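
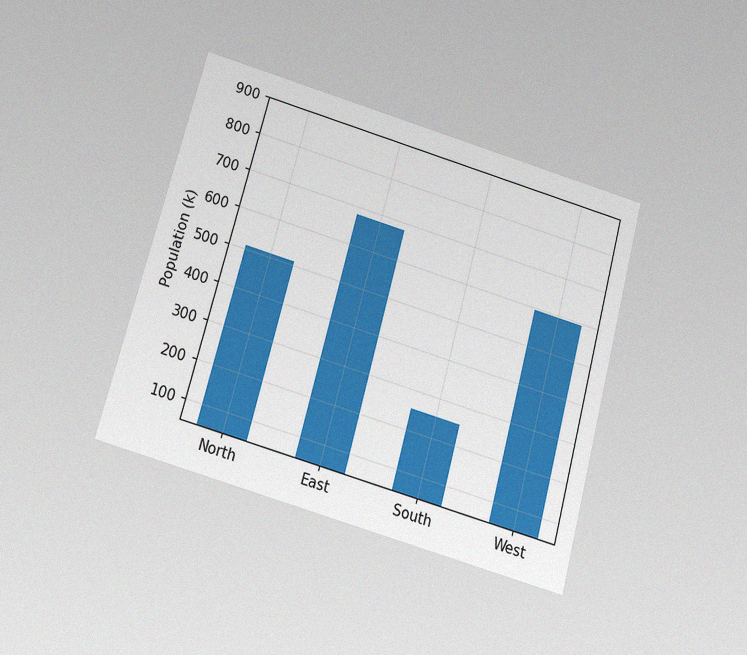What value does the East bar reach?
The chart is tilted about 15° clockwise and viewed slightly from below, with some photo noise. Reading along the chart's y-axis, the East bar reaches 680k.

680k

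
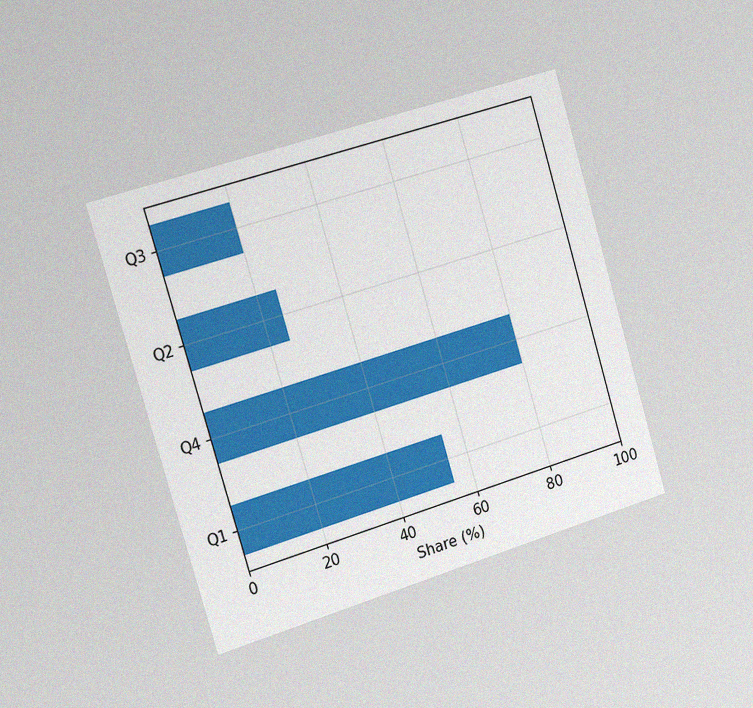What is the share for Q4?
The chart is tilted about 17° counter-clockwise and viewed slightly from the left, with some photo noise. Reading along the chart's x-axis, the Q4 bar reaches 80%.

80%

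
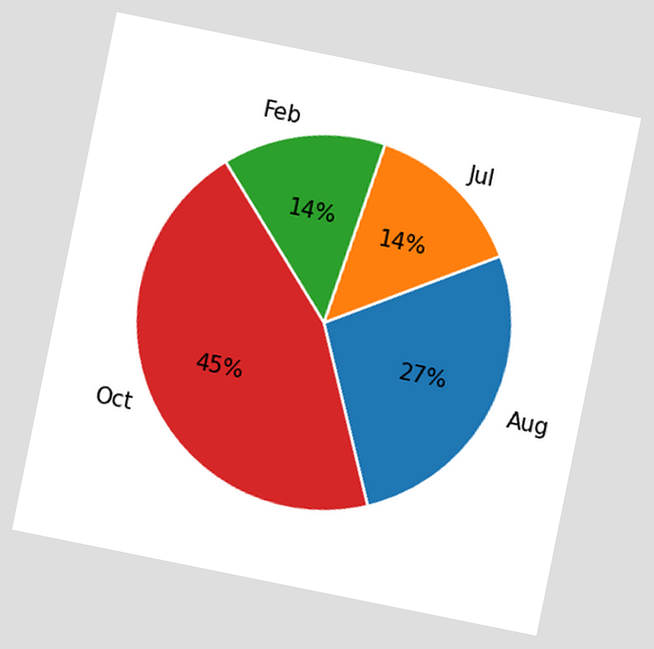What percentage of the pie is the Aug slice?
27%

The chart is tilted about 11° clockwise. The Aug slice takes up 27% of the pie.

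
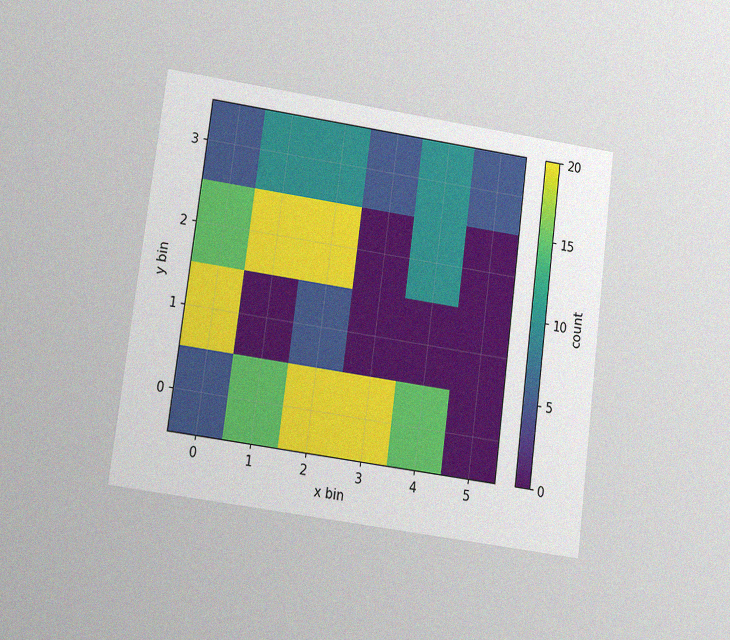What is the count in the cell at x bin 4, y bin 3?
10

The chart is tilted about 7° clockwise and viewed slightly from below, with some photo noise. Matching the cell (4, 3) against the colorbar gives 10.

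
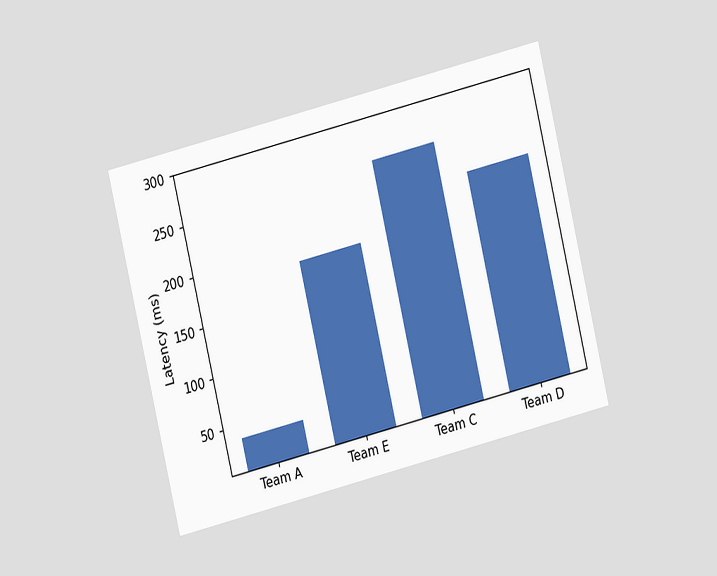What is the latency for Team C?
The chart is tilted about 14° counter-clockwise and viewed at a slight angle. Reading along the chart's y-axis, the Team C bar reaches 259ms.

259ms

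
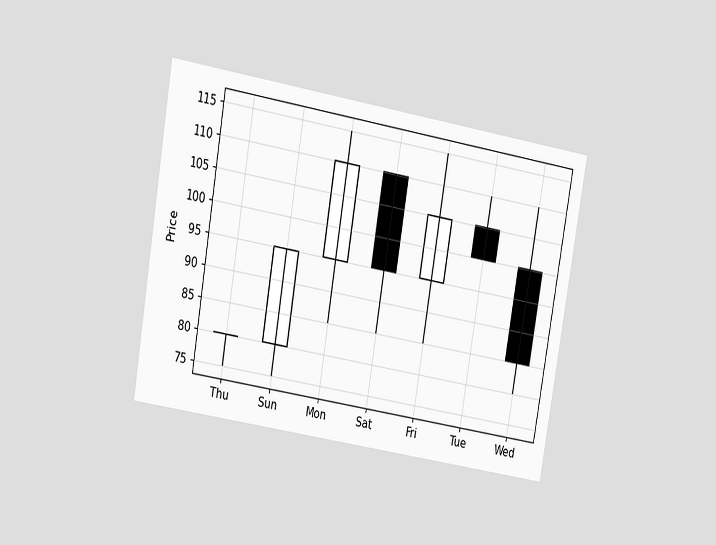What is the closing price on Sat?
The chart is tilted about 10° clockwise and viewed at a slight angle. The Sat candle closes at 95.

95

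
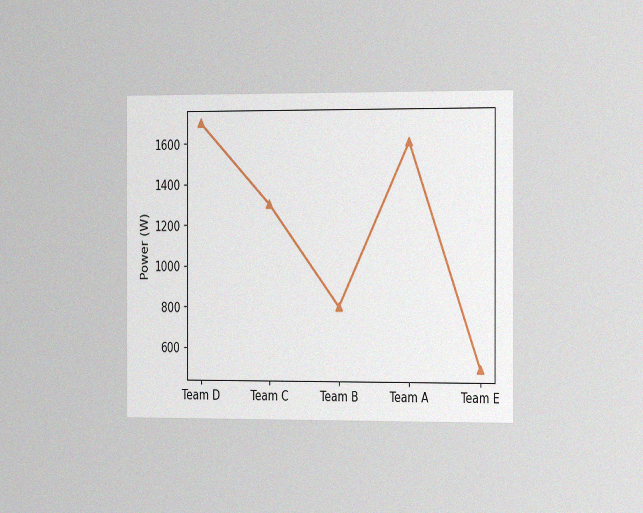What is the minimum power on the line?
500W

The chart is viewed slightly from the right, with some photo noise. The lowest point is at Team E, and reading across to the y-axis gives 500W.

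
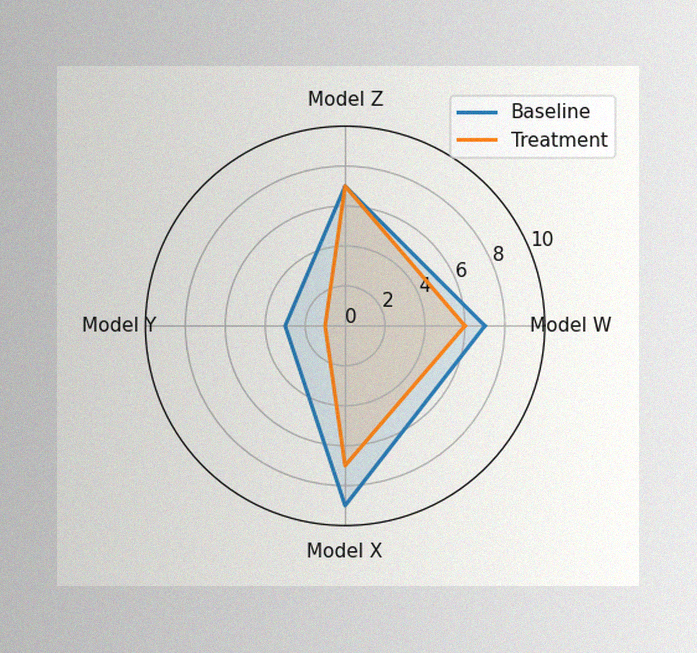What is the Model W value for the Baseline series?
7

The image has some photo noise and uneven lighting. On the Model W axis, Baseline reaches 7.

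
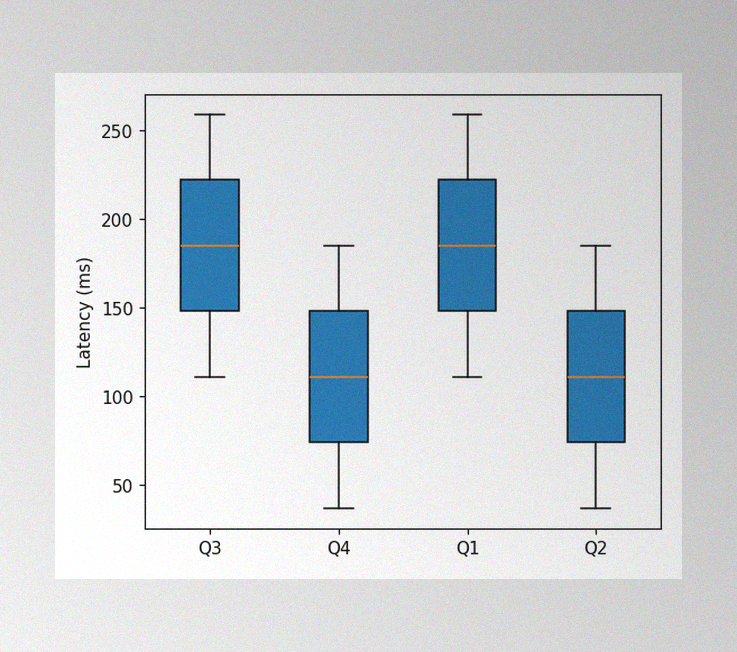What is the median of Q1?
The image has some photo noise and uneven lighting. The median line in the Q1 box sits at 185ms.

185ms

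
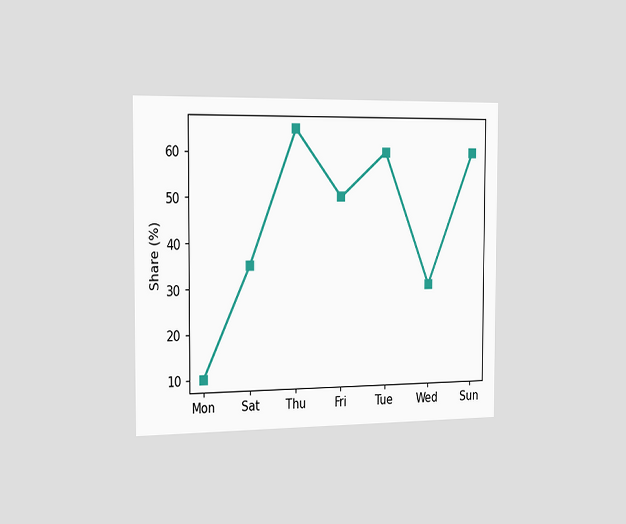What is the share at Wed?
30%

The chart is viewed slightly from the left. At Wed, the line is at 30%.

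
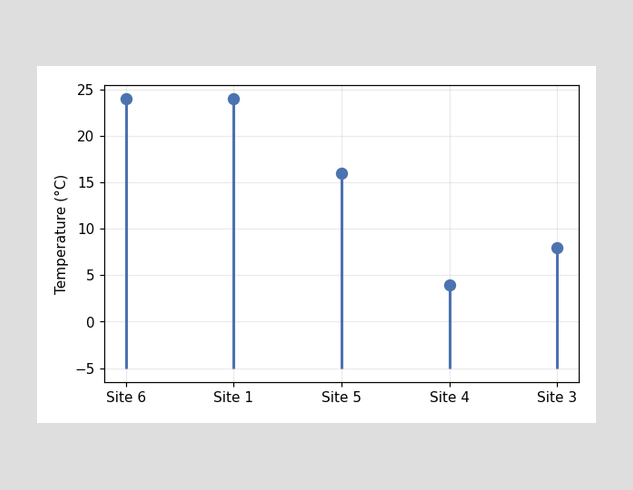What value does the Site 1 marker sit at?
24°C

The Site 1 marker sits at 24°C.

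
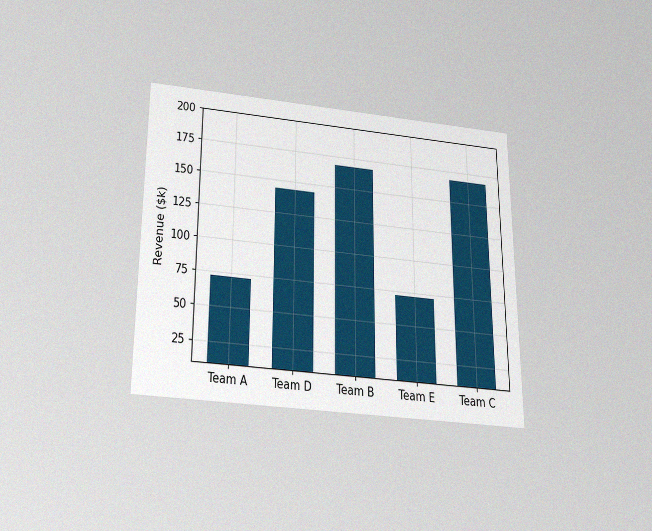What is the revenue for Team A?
$72k

The chart is viewed slightly from below, with some photo noise. Reading along the chart's y-axis, the Team A bar reaches $72k.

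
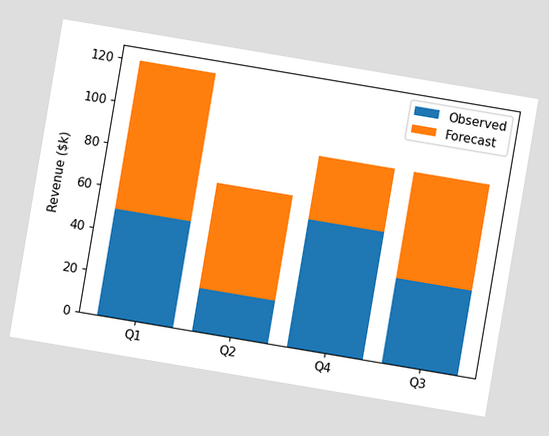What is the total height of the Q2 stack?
$70k

The chart is tilted about 10° clockwise. The Q2 stack's top reaches $70k on the y-axis.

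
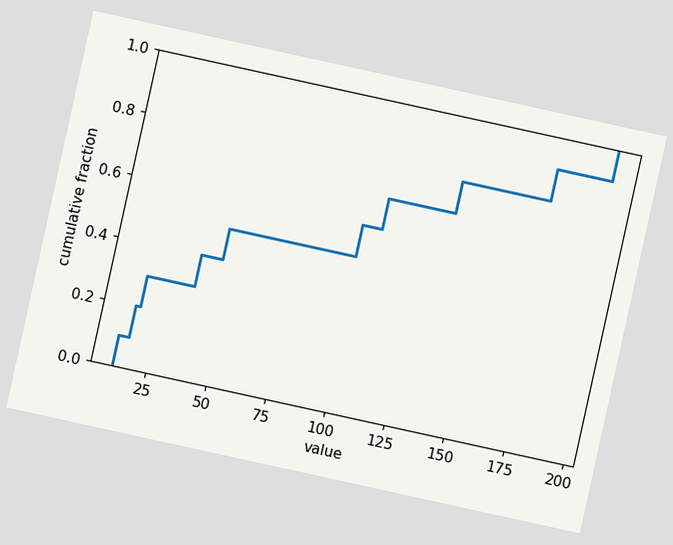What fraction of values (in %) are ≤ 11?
10%

The chart is tilted about 12° clockwise. At x=11 the ECDF step is at 10%.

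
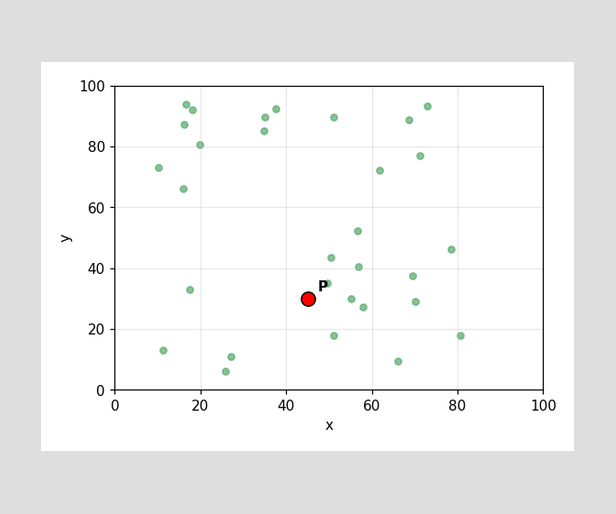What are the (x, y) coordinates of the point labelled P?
Following the gridlines from P to each axis, P sits at (45, 30).

(45, 30)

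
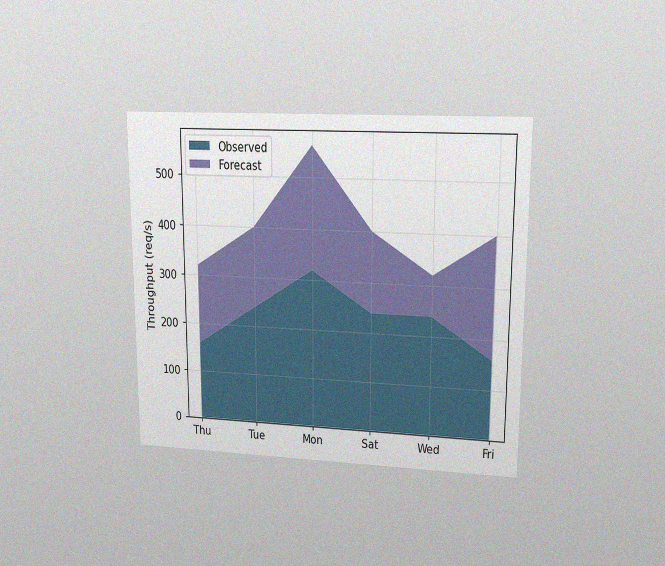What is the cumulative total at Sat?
The chart is viewed at a slight angle, with some photo noise. The stacked total at Sat reaches 400req/s.

400req/s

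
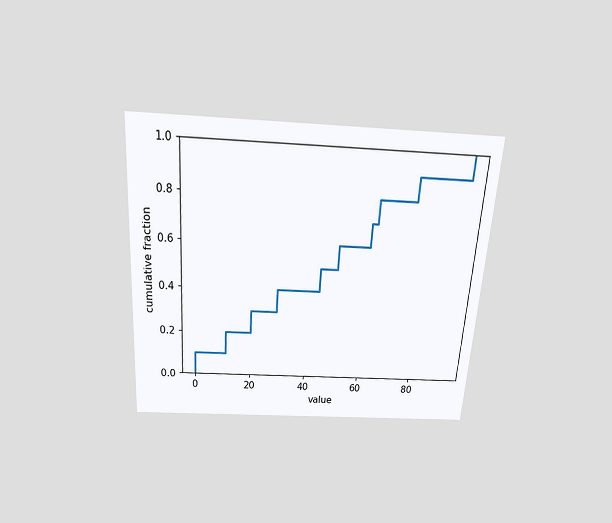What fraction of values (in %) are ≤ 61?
70%

The chart is tilted about 4° clockwise and viewed slightly from above. At x=61 the ECDF step is at 70%.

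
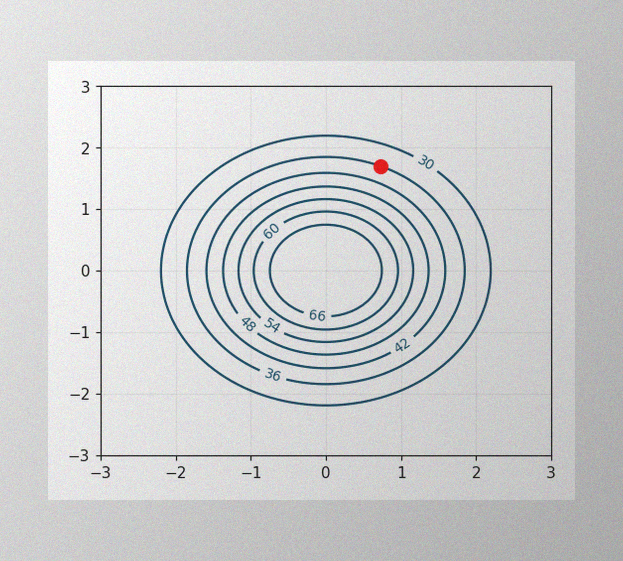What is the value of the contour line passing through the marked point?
36

The image has some photo noise and uneven lighting. The marked point sits on the contour labelled 36.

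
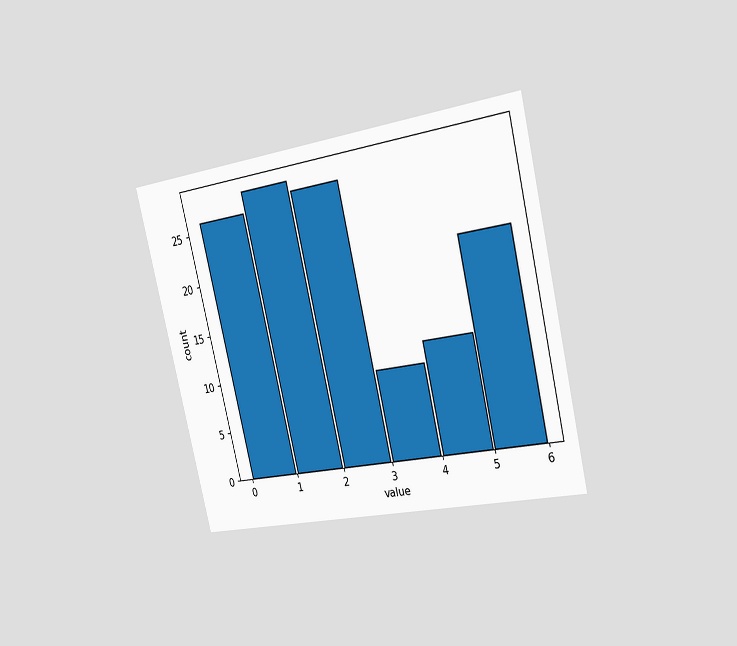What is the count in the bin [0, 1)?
26

The chart is tilted about 13° counter-clockwise and viewed slightly from the right. The [0, 1) bin has height 26.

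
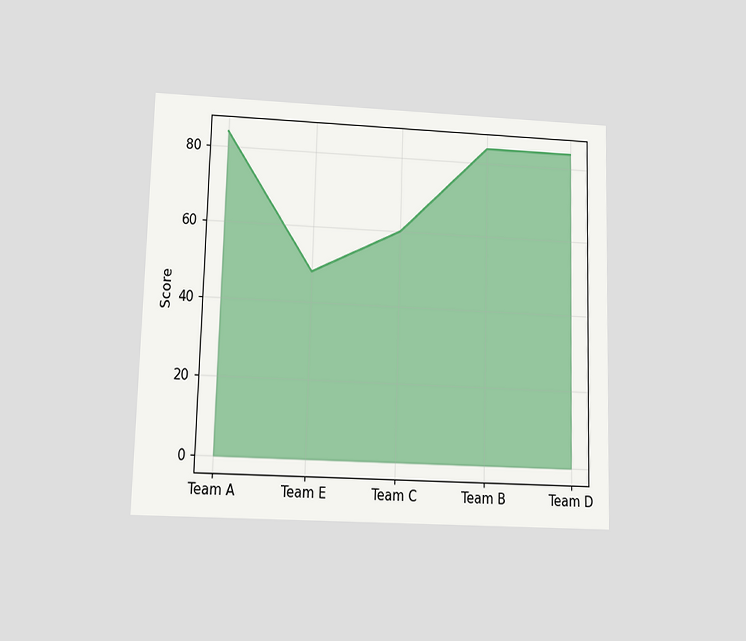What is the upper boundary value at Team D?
84

The chart is viewed at a slight angle. At Team D the upper boundary is at 84.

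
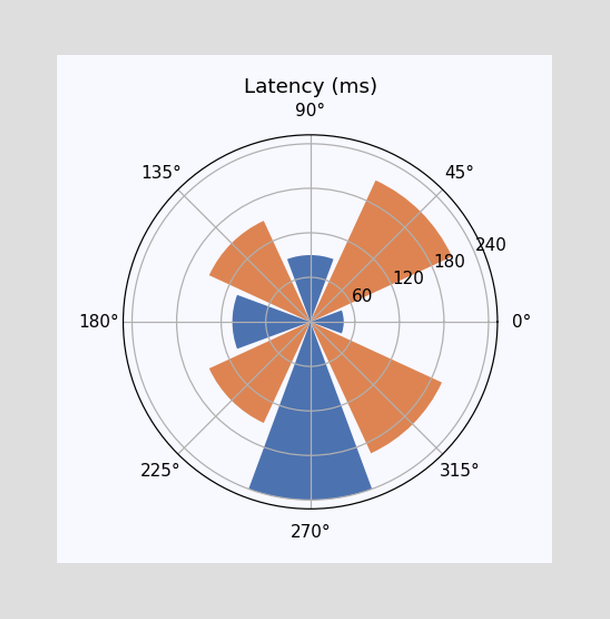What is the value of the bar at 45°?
210ms

The bar at 45° reaches 210ms on the radial axis.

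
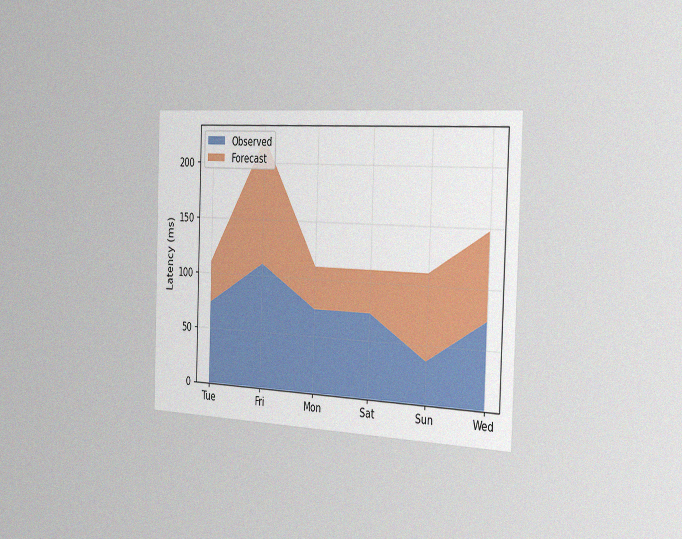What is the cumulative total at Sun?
111ms

The chart is viewed slightly from the right, with some photo noise. The stacked total at Sun reaches 111ms.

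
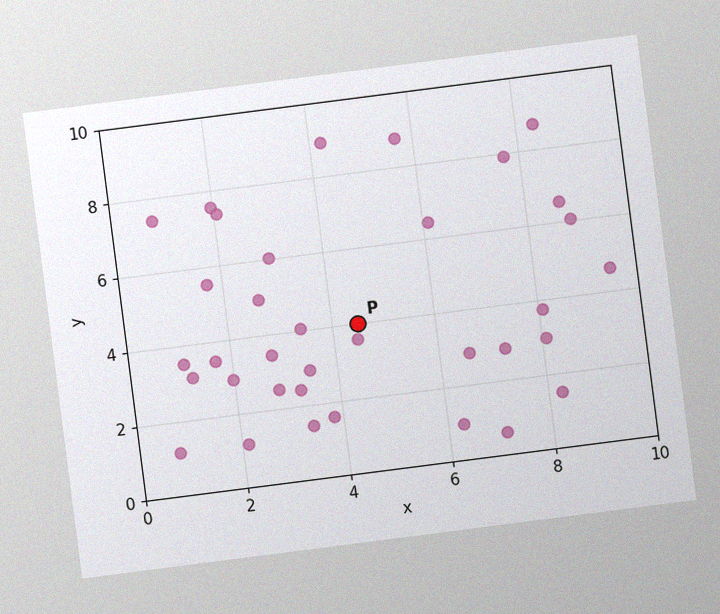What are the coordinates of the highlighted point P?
(4.5, 4)

The chart is tilted about 7° counter-clockwise, with some photo noise. Following the gridlines from P to each axis, P sits at (4.5, 4).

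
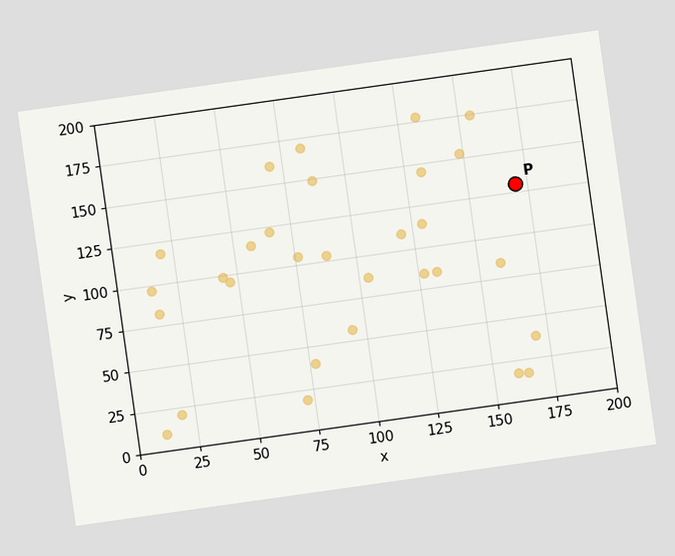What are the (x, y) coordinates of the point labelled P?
The chart is tilted about 8° counter-clockwise. Following the gridlines from P to each axis, P sits at (170, 130).

(170, 130)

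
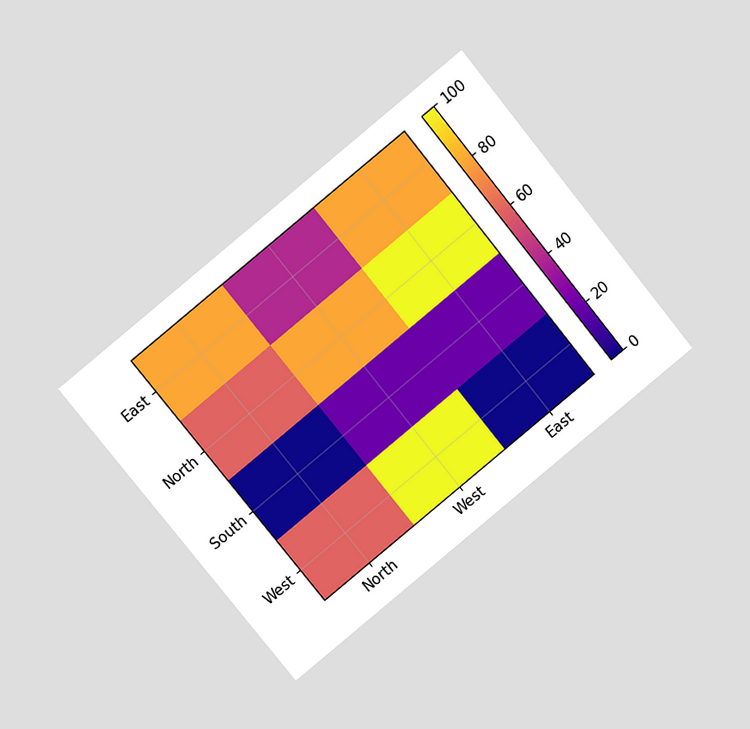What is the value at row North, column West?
The chart is tilted about 39° counter-clockwise and viewed at a slight angle. Matching cell (North, West) against the colorbar gives 80.

80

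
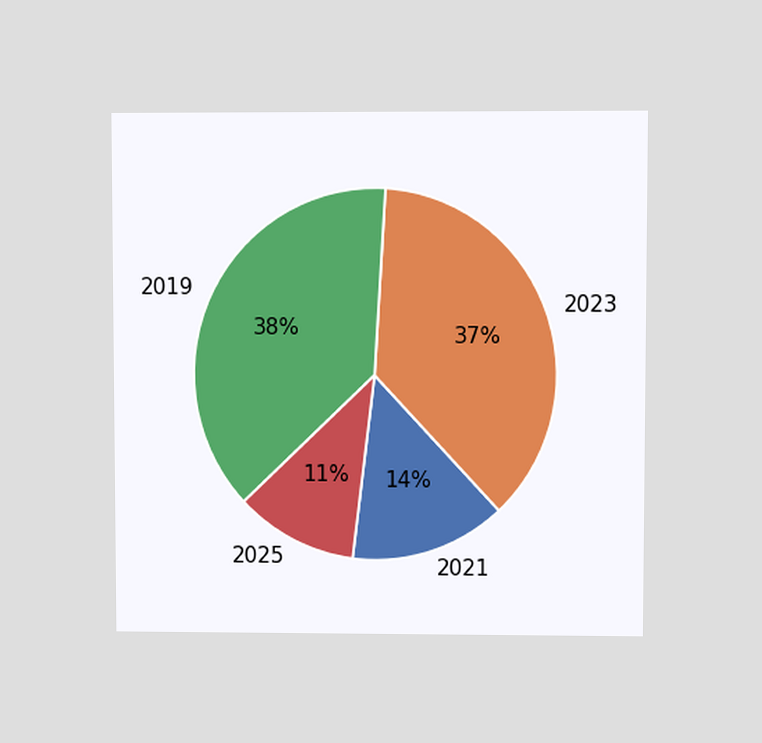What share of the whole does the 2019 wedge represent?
The chart is viewed at a slight angle. The 2019 slice takes up 38% of the pie.

38%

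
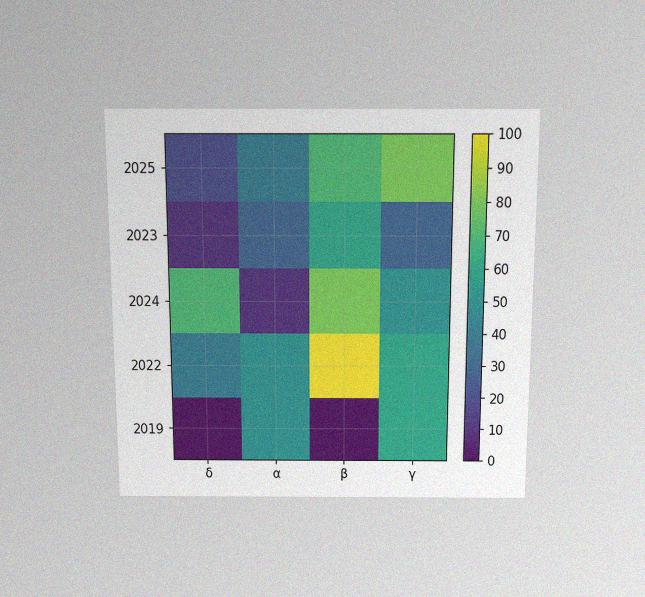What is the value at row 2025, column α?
40

The chart is viewed slightly from above, with some photo noise. Matching cell (2025, α) against the colorbar gives 40.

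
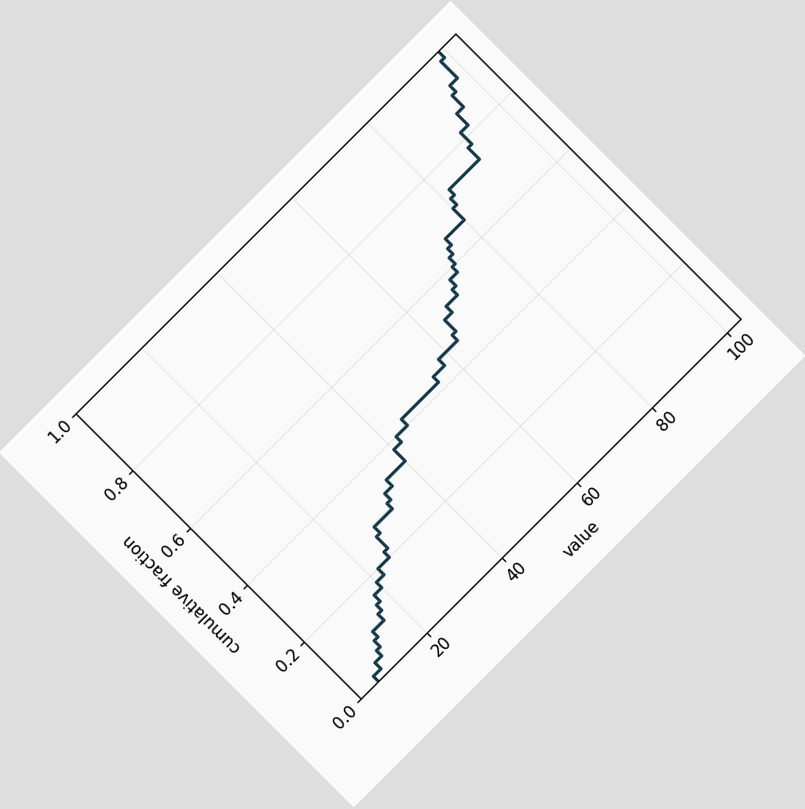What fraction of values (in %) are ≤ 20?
18%

The chart is tilted about 45° counter-clockwise. At x=20 the ECDF step is at 18%.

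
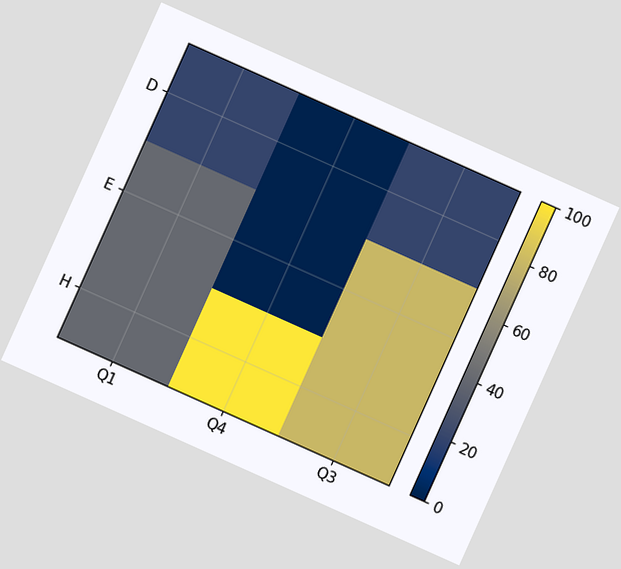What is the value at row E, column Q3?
The chart is tilted about 24° clockwise. Matching cell (E, Q3) against the colorbar gives 80.

80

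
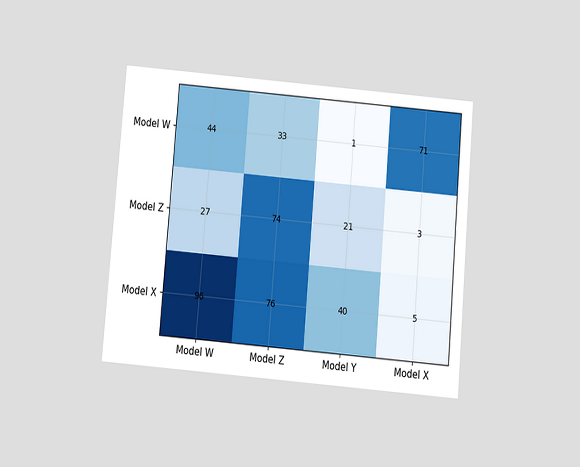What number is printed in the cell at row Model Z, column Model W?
27

The chart is tilted about 5° clockwise and viewed slightly from below. The (Model Z, Model W) cell reads 27.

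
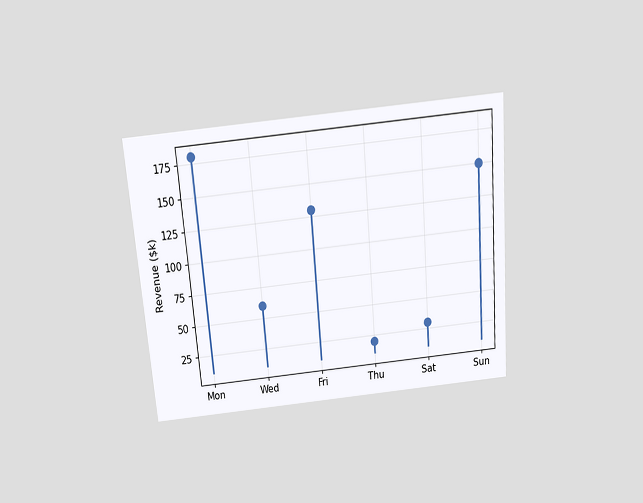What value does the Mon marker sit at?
$180k

The chart is tilted about 5° counter-clockwise and viewed slightly from above. The Mon marker sits at $180k.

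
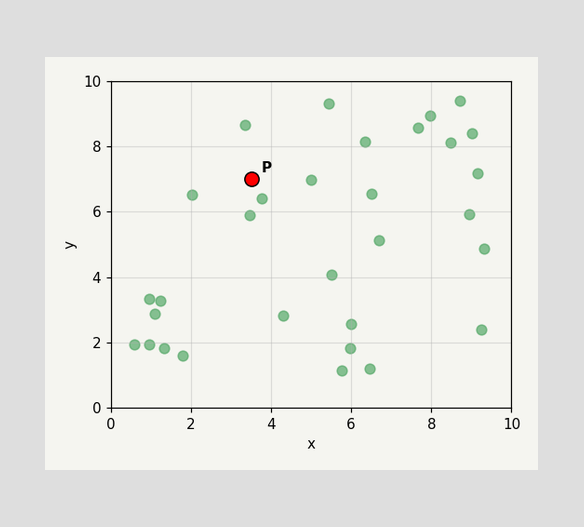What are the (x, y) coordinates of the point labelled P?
Following the gridlines from P to each axis, P sits at (3.5, 7).

(3.5, 7)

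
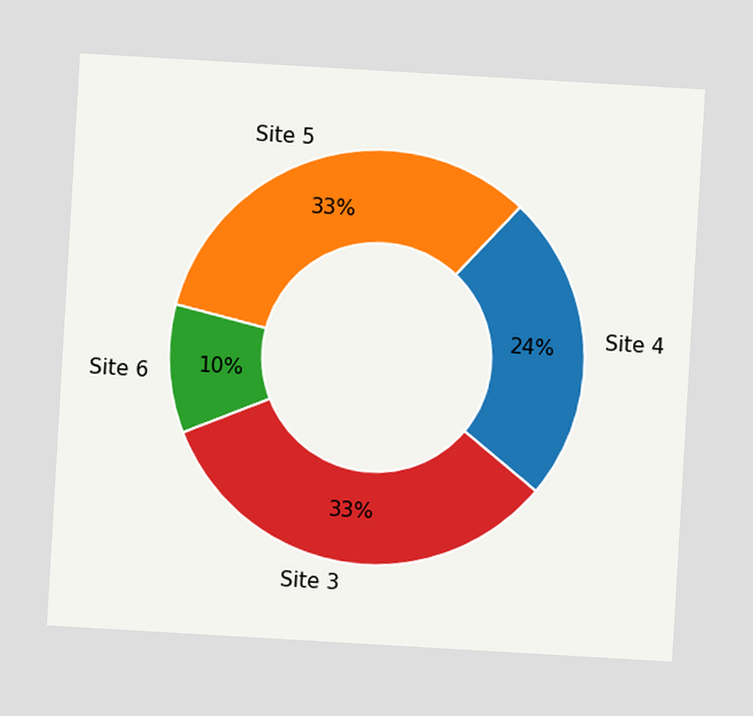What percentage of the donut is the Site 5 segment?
33%

The chart is tilted about 3° clockwise. The Site 5 segment takes up 33% of the ring.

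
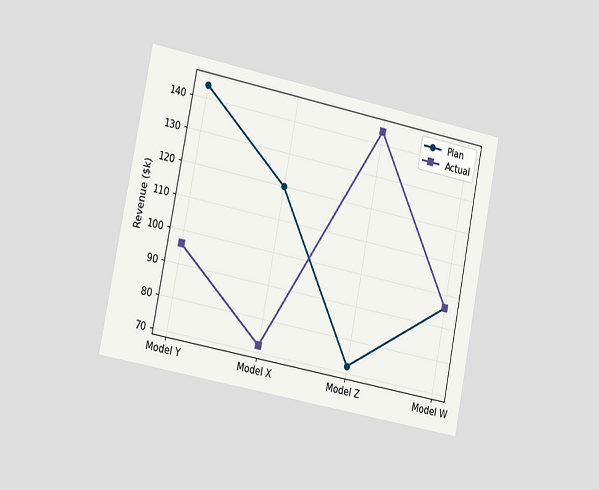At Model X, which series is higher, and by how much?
The chart is tilted about 11° clockwise and viewed slightly from the left. At Model X, Plan sits above the other line by $48k.

Plan, by $48k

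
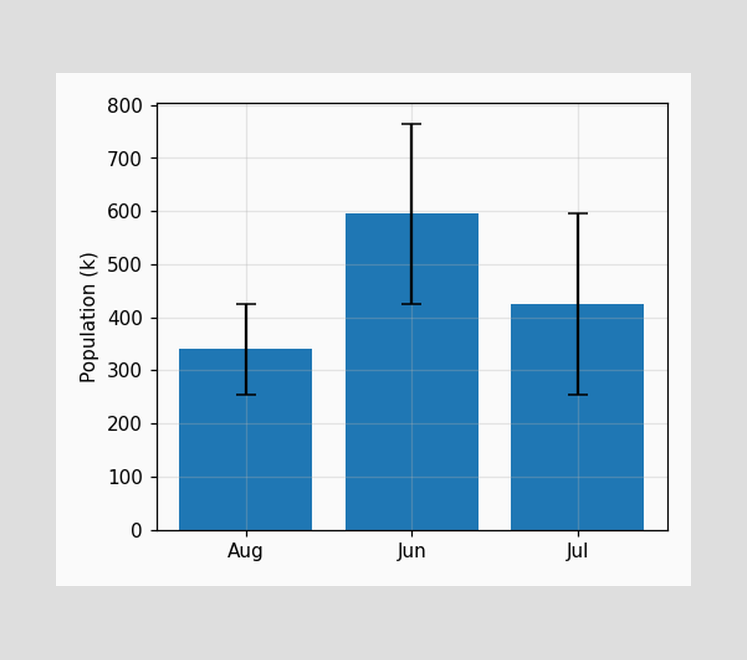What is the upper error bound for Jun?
765k

The Jun bar's upper whisker reaches 765k.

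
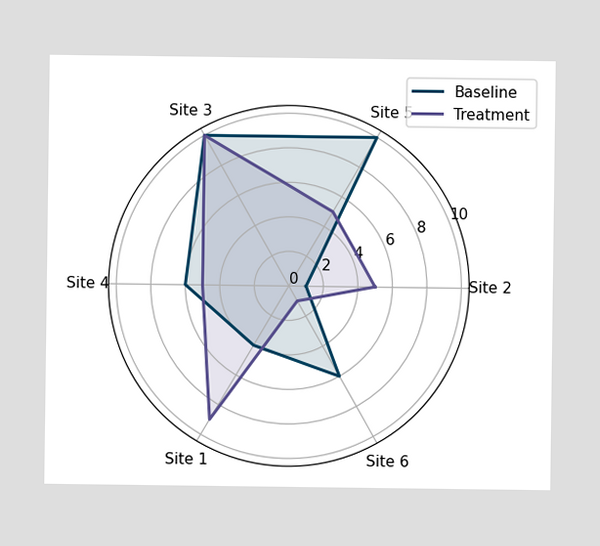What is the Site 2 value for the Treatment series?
5

On the Site 2 axis, Treatment reaches 5.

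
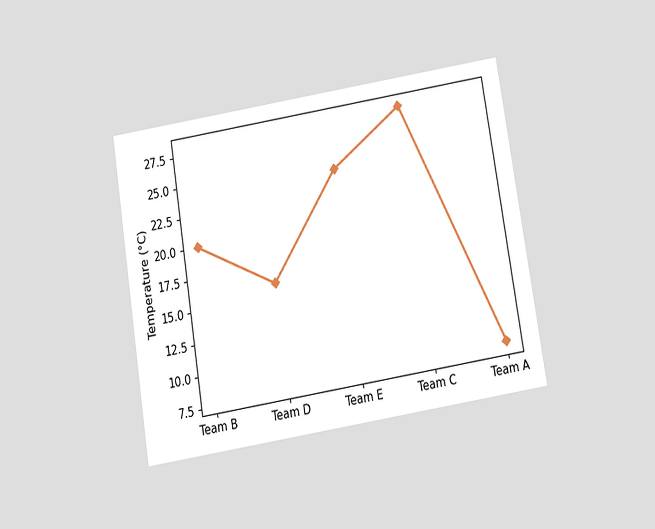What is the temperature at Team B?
20°C

The chart is tilted about 9° counter-clockwise and viewed slightly from below. At Team B, the line is at 20°C.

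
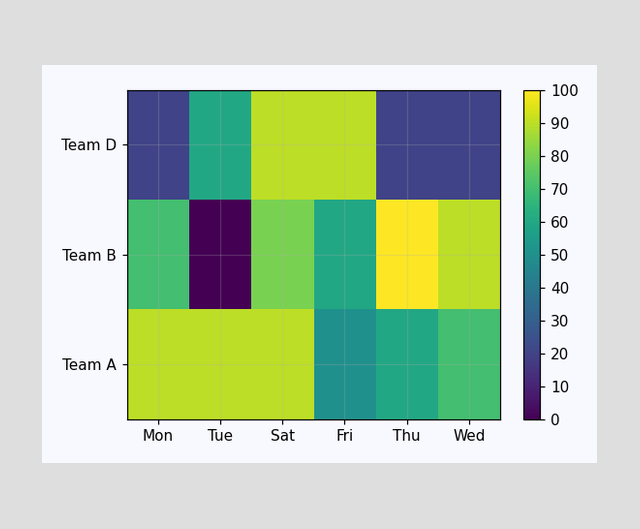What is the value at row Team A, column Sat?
90

Matching cell (Team A, Sat) against the colorbar gives 90.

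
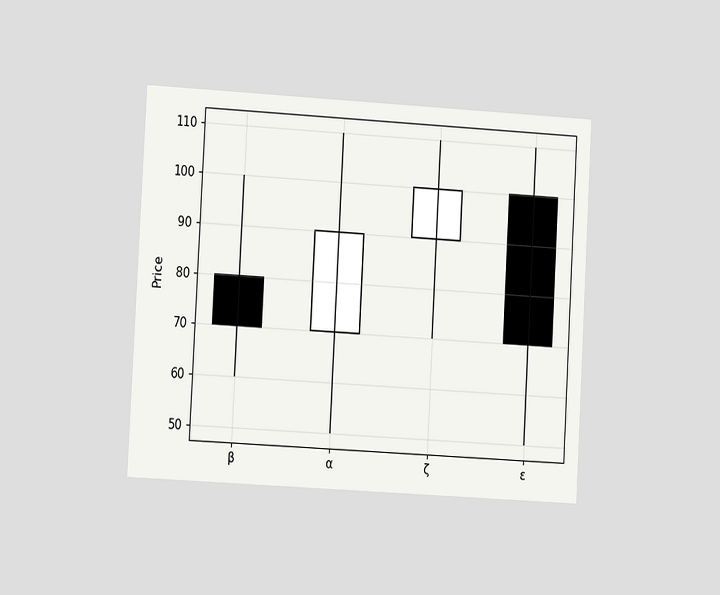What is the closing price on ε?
The chart is tilted about 3° clockwise and viewed at a slight angle. The ε candle closes at 70.

70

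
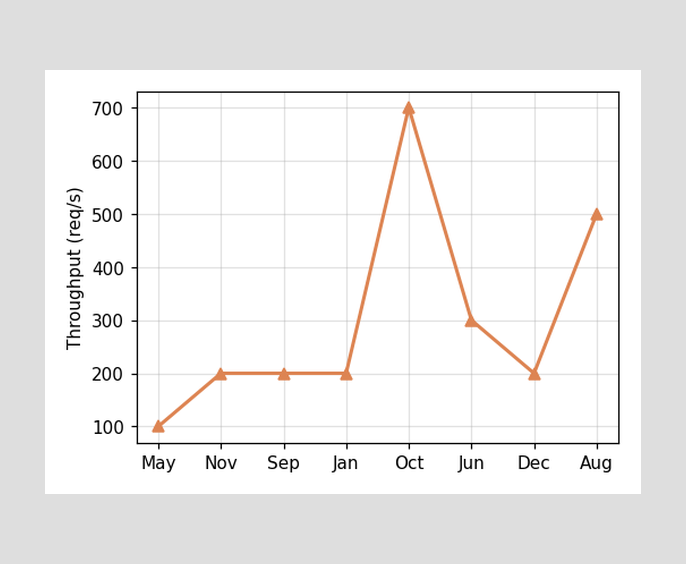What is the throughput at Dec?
At Dec, the line is at 200req/s.

200req/s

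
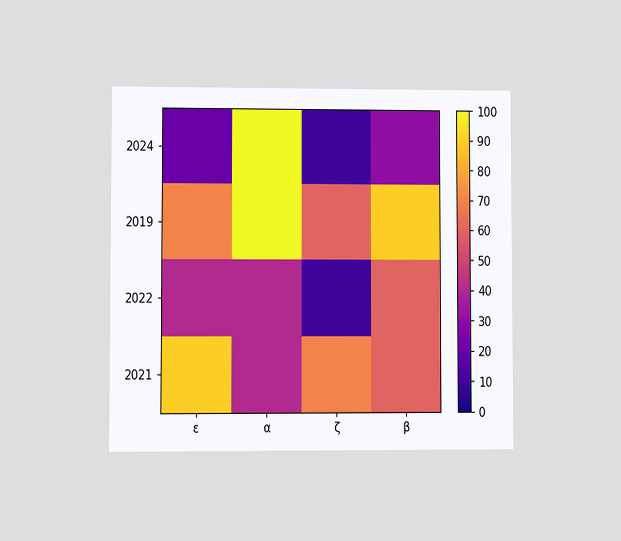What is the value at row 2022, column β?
The chart is viewed at a slight angle. Matching cell (2022, β) against the colorbar gives 60.

60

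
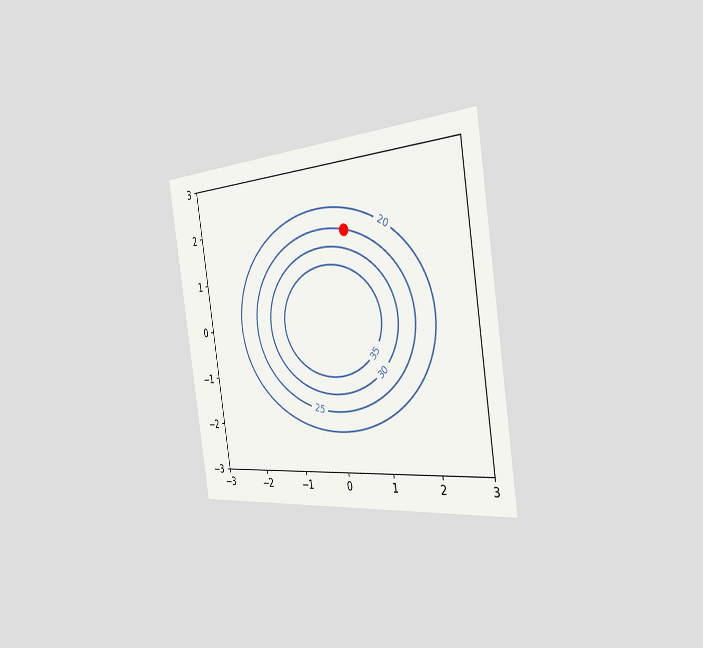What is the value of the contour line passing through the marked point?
25

The chart is tilted about 9° counter-clockwise and viewed slightly from the right. The marked point sits on the contour labelled 25.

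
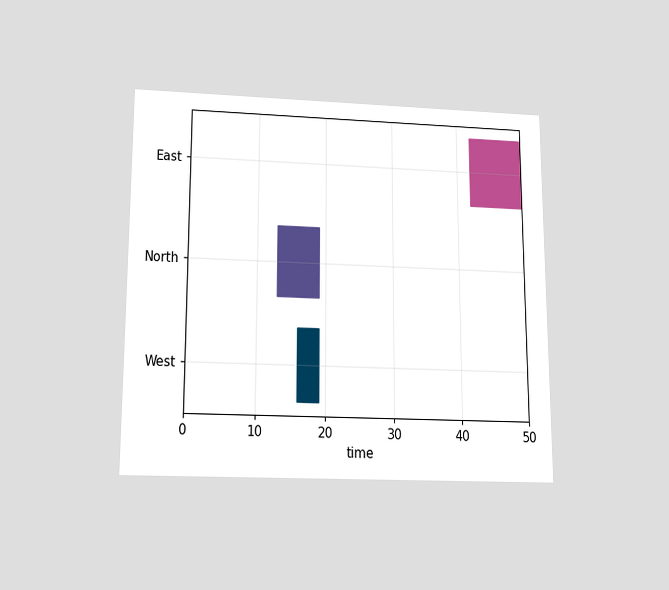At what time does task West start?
16

The chart is viewed slightly from below. The West bar begins at t=16.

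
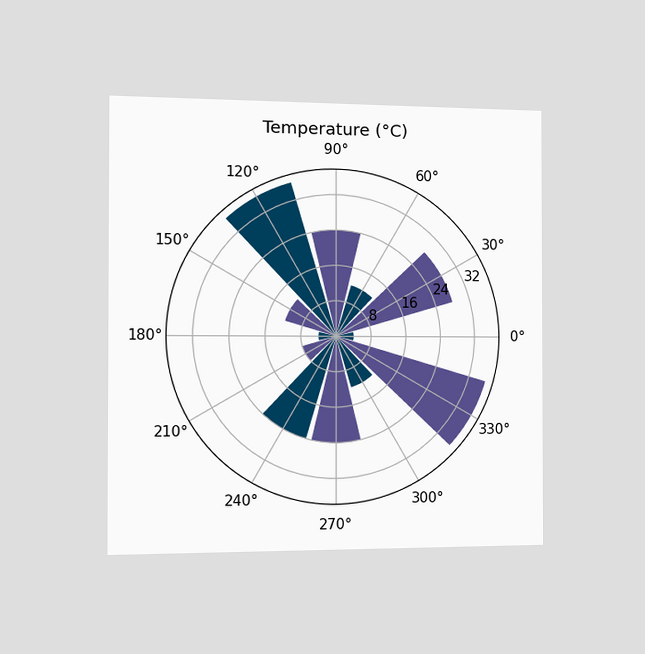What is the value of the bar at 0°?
4°C

The chart is viewed slightly from the left. The bar at 0° reaches 4°C on the radial axis.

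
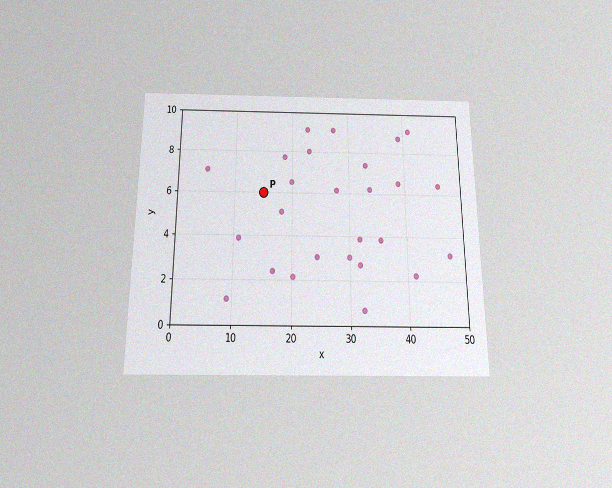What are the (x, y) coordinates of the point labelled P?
The chart is viewed slightly from below, with some photo noise. Following the gridlines from P to each axis, P sits at (15, 6).

(15, 6)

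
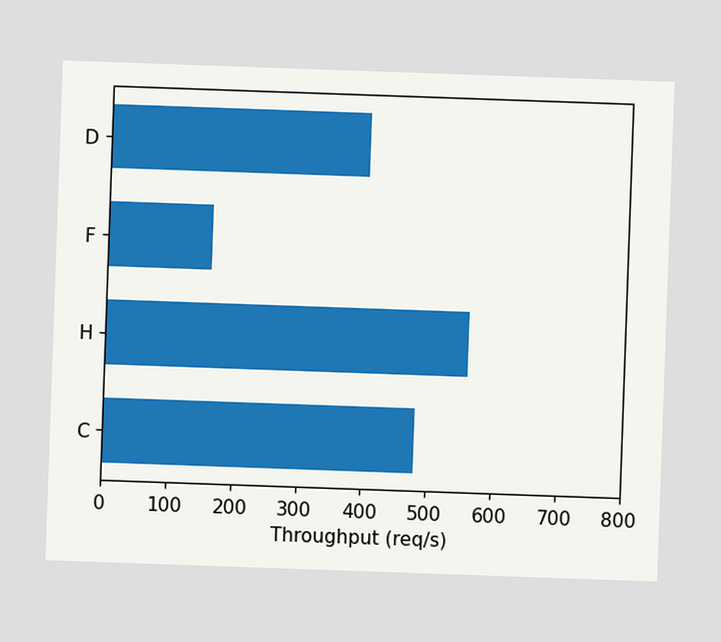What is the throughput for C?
The chart is tilted about 2° clockwise. Reading along the chart's x-axis, the C bar reaches 480req/s.

480req/s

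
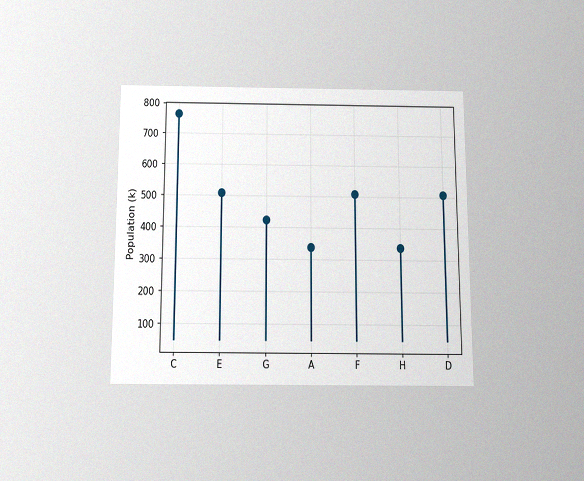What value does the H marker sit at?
340k

The chart is viewed slightly from below, with some photo noise. The H marker sits at 340k.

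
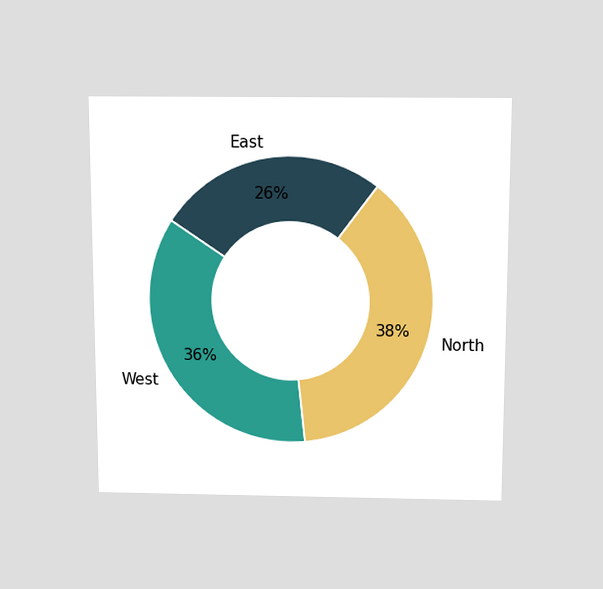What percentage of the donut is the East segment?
26%

The chart is viewed slightly from above. The East segment takes up 26% of the ring.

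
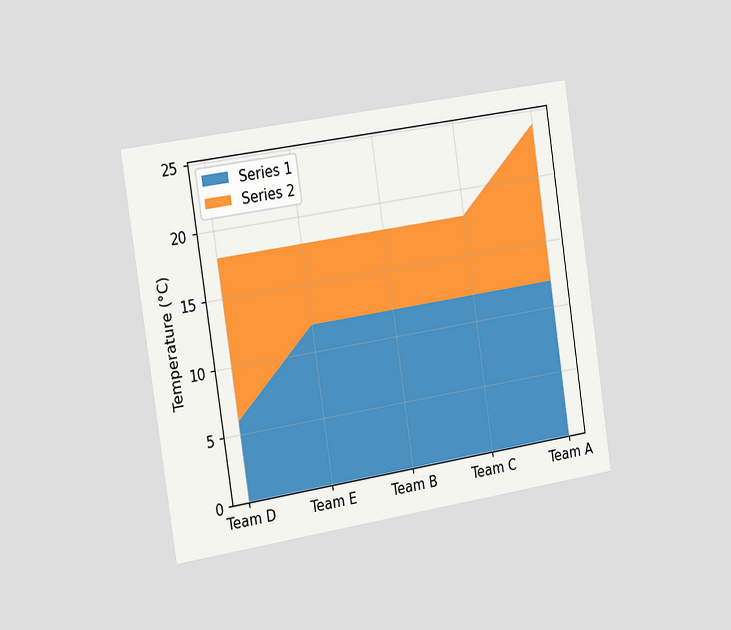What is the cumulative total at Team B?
18°C

The chart is tilted about 9° counter-clockwise and viewed slightly from the left. The stacked total at Team B reaches 18°C.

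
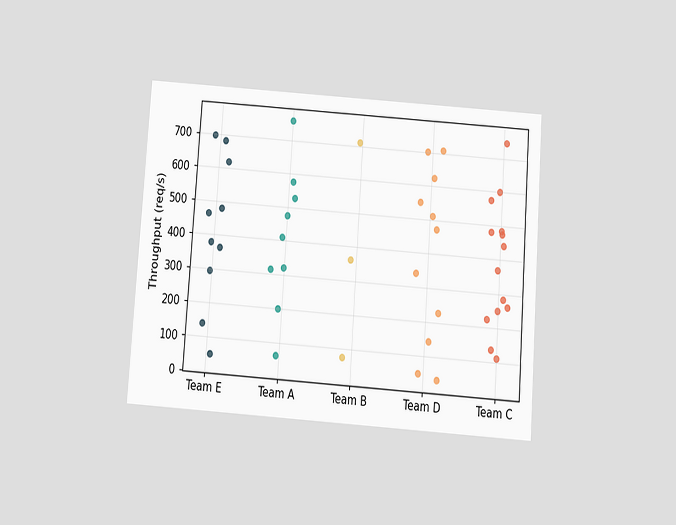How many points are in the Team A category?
The chart is tilted about 4° clockwise and viewed slightly from below. Counting the markers in the Team A column gives 9.

9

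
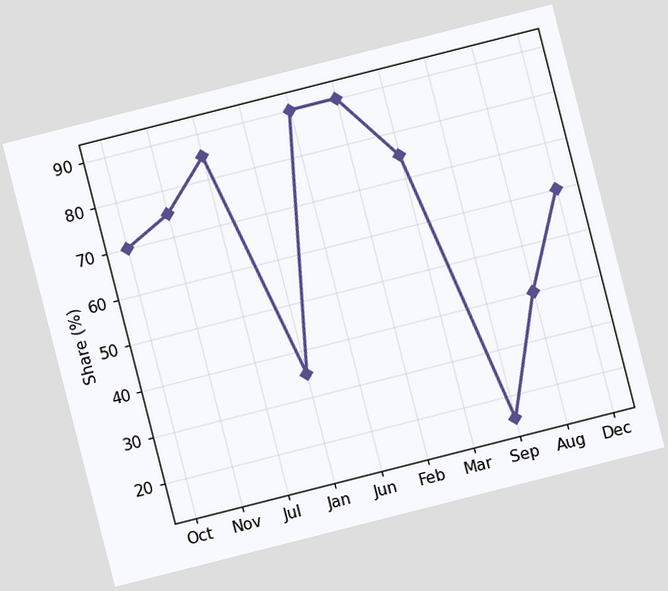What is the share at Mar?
75%

The chart is tilted about 14° counter-clockwise. At Mar, the line is at 75%.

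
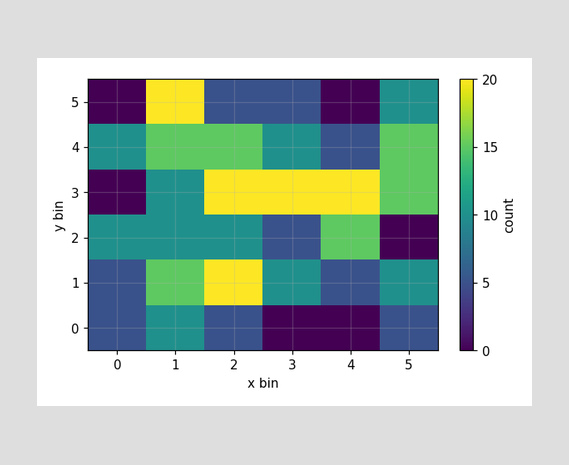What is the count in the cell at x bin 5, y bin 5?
10

Matching the cell (5, 5) against the colorbar gives 10.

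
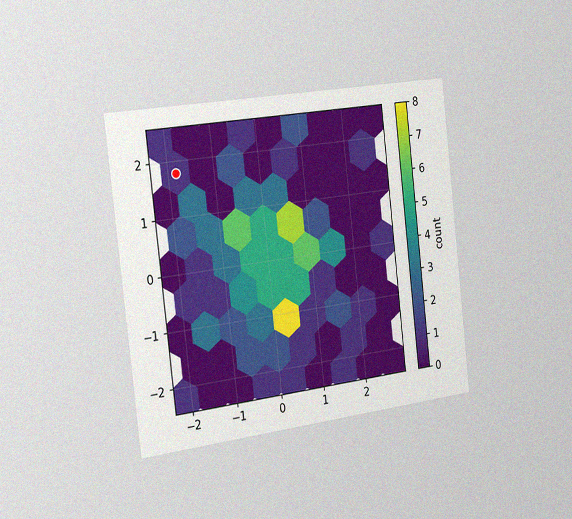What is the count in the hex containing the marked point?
1

The chart is tilted about 7° counter-clockwise and viewed slightly from the left, with some photo noise. The marked hex reads 1 on the colorbar.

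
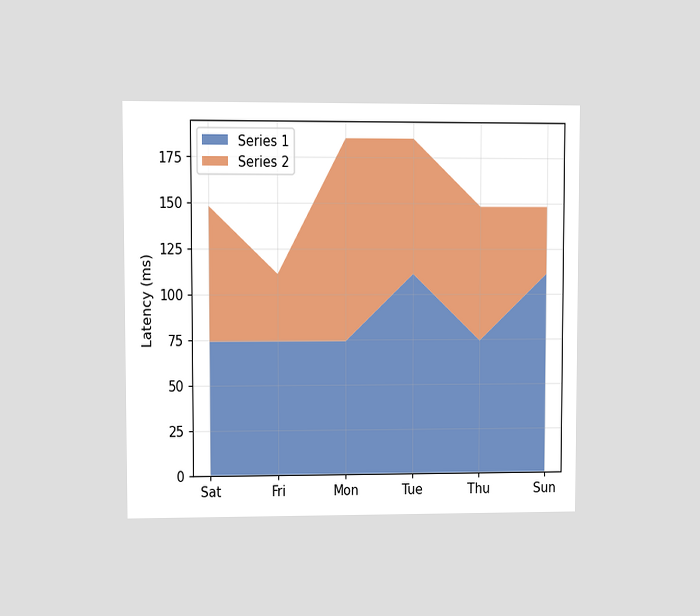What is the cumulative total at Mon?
185ms

The chart is viewed at a slight angle. The stacked total at Mon reaches 185ms.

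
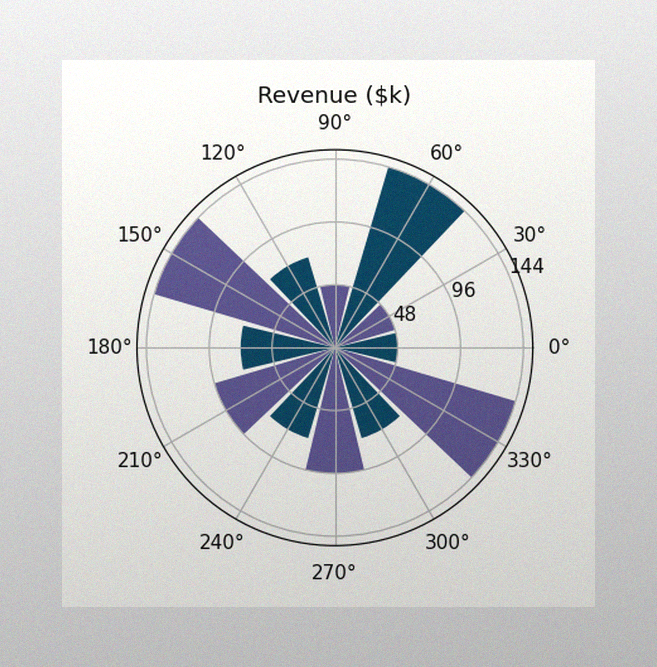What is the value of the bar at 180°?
$72k

The image has some photo noise and uneven lighting. The bar at 180° reaches $72k on the radial axis.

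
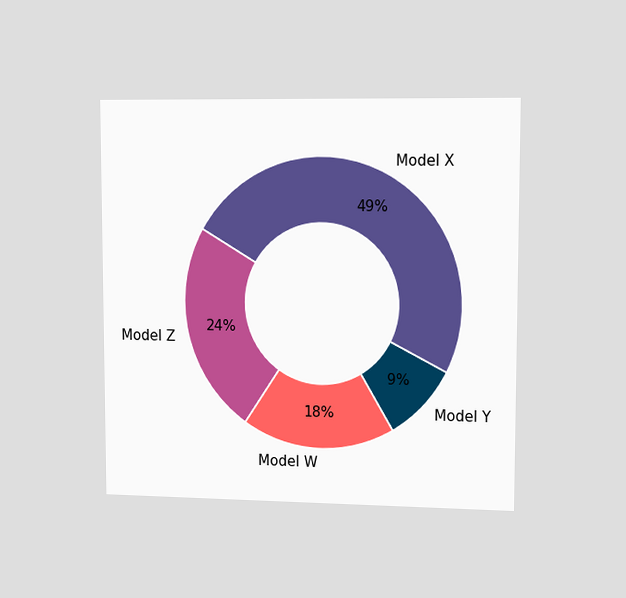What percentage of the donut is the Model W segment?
18%

The chart is viewed slightly from the right. The Model W segment takes up 18% of the ring.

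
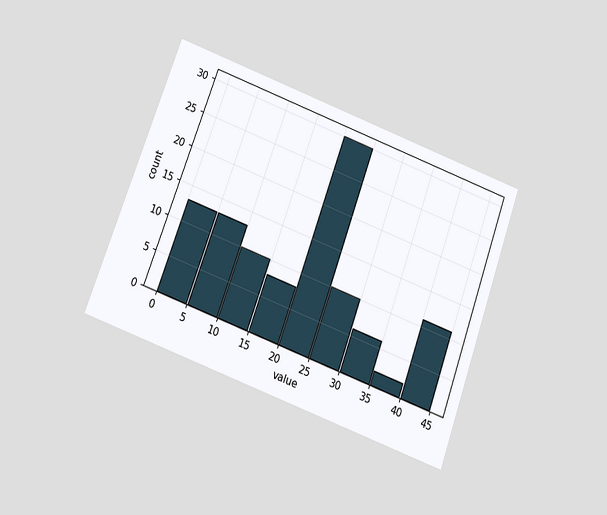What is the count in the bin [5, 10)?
The chart is tilted about 20° clockwise and viewed slightly from below. The [5, 10) bin has height 13.

13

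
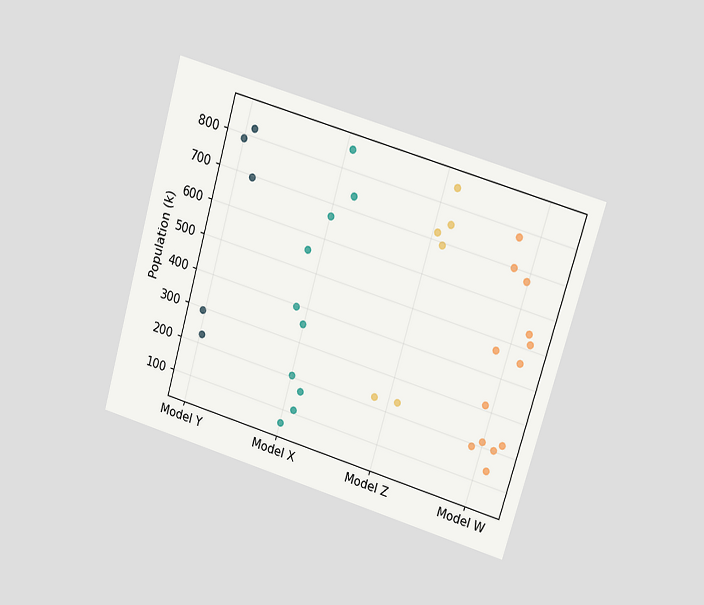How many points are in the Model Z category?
The chart is tilted about 16° clockwise and viewed at a slight angle. Counting the markers in the Model Z column gives 6.

6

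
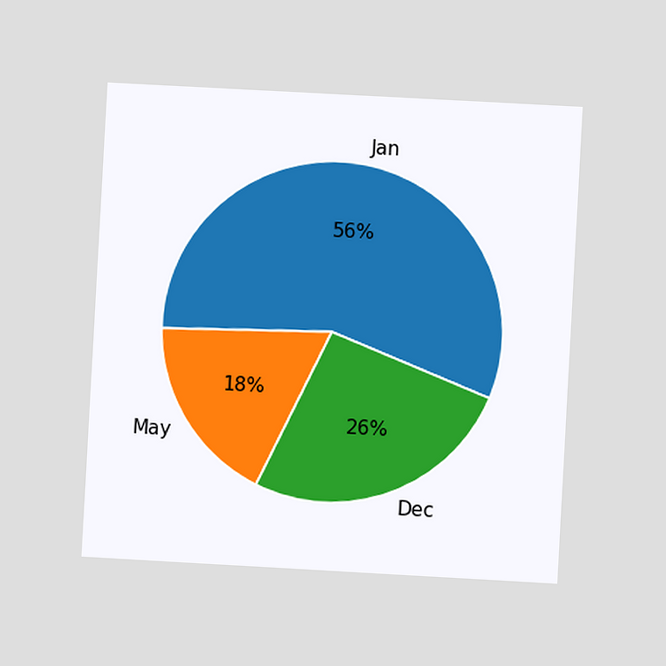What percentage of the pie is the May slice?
The chart is tilted about 3° clockwise and viewed at a slight angle. The May slice takes up 18% of the pie.

18%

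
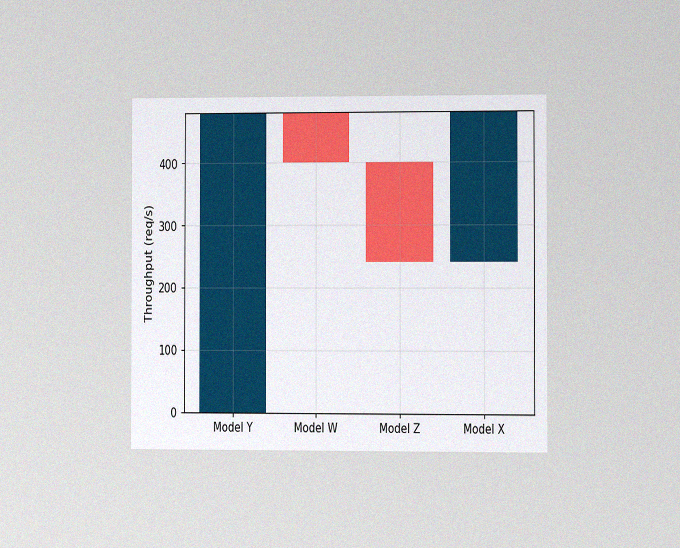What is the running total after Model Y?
480req/s

The chart is viewed at a slight angle, with some photo noise. After Model Y the running total reaches 480req/s.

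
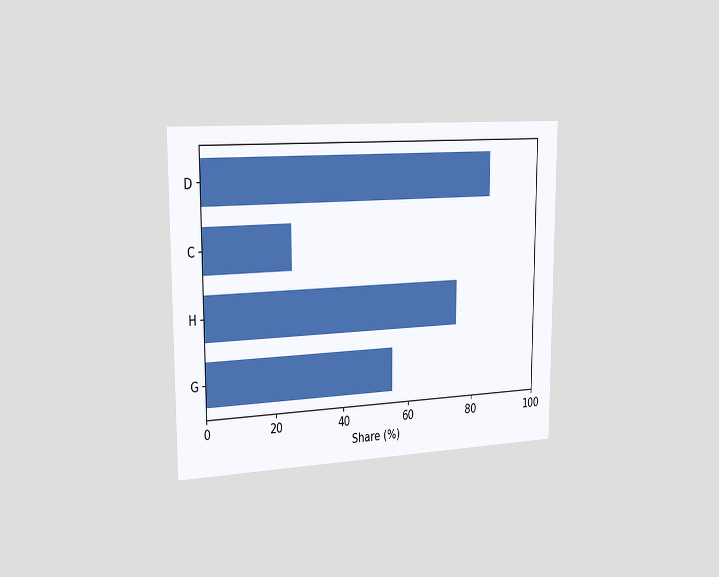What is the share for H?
75%

The chart is viewed slightly from the left. Reading along the chart's x-axis, the H bar reaches 75%.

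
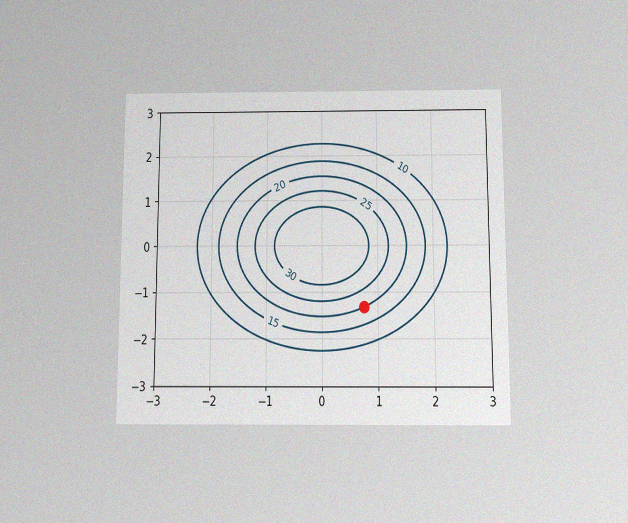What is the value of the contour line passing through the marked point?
The chart is viewed slightly from below, with some photo noise. The marked point sits on the contour labelled 20.

20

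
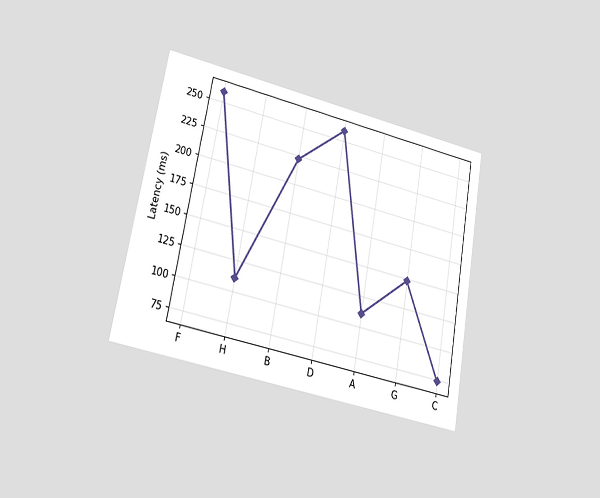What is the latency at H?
111ms

The chart is tilted about 10° clockwise and viewed at a slight angle. At H, the line is at 111ms.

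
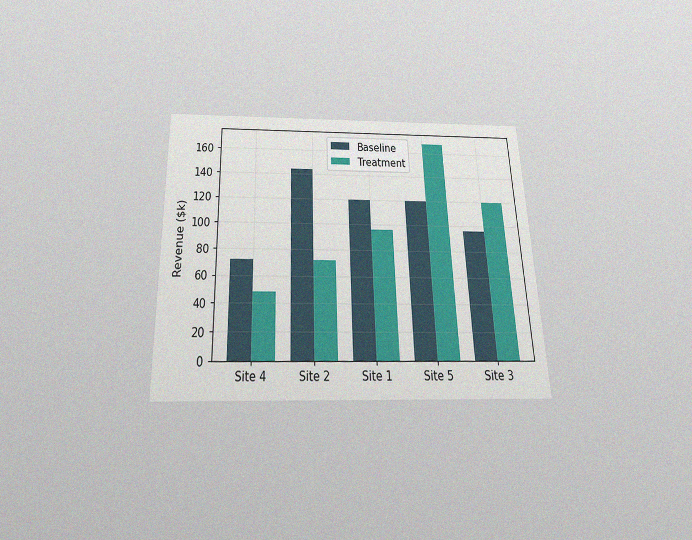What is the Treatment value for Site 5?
The chart is tilted about 2° counter-clockwise and viewed slightly from below, with some photo noise. The Treatment bar at Site 5 reaches $168k on the y-axis.

$168k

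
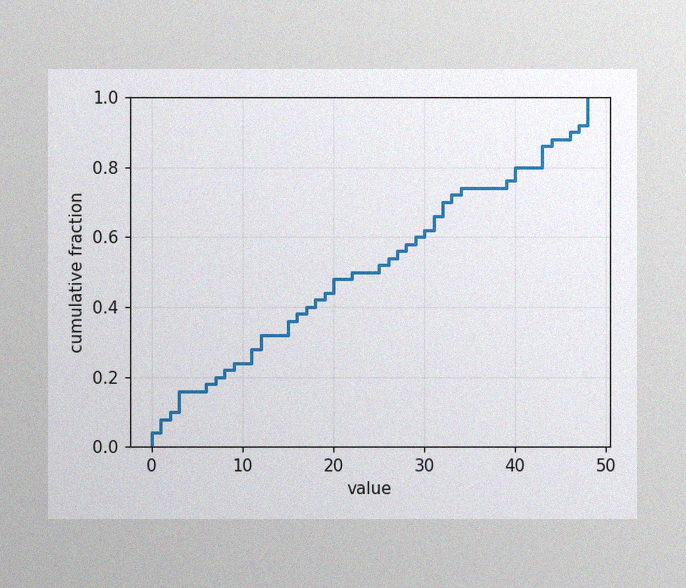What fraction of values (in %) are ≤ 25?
The image has some photo noise and uneven lighting. At x=25 the ECDF step is at 52%.

52%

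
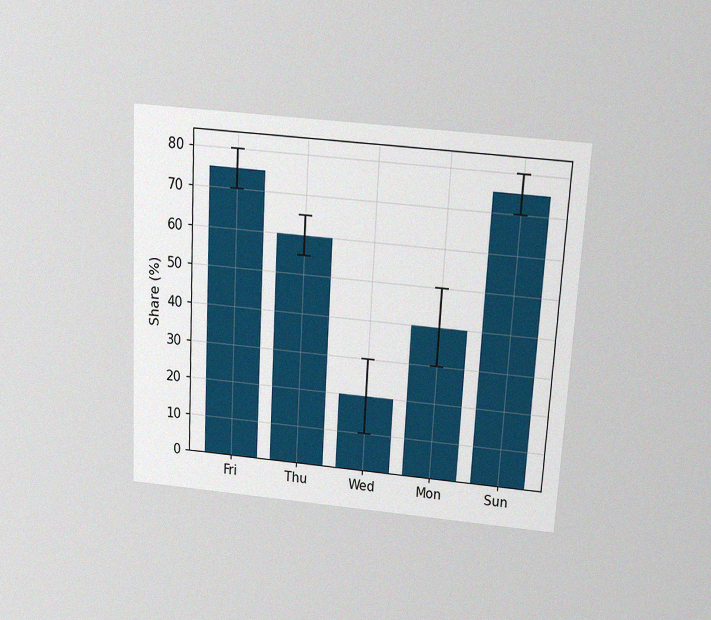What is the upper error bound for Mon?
50%

The chart is tilted about 3° clockwise and viewed slightly from above, with some photo noise. The Mon bar's upper whisker reaches 50%.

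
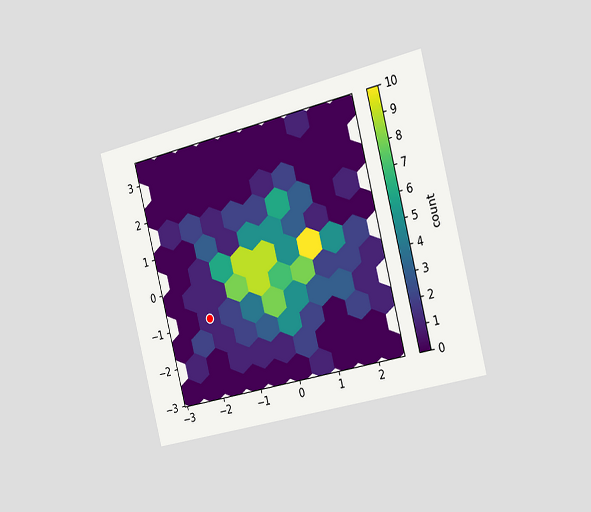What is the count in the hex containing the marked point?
The chart is tilted about 14° counter-clockwise and viewed slightly from the right. The marked hex reads 1 on the colorbar.

1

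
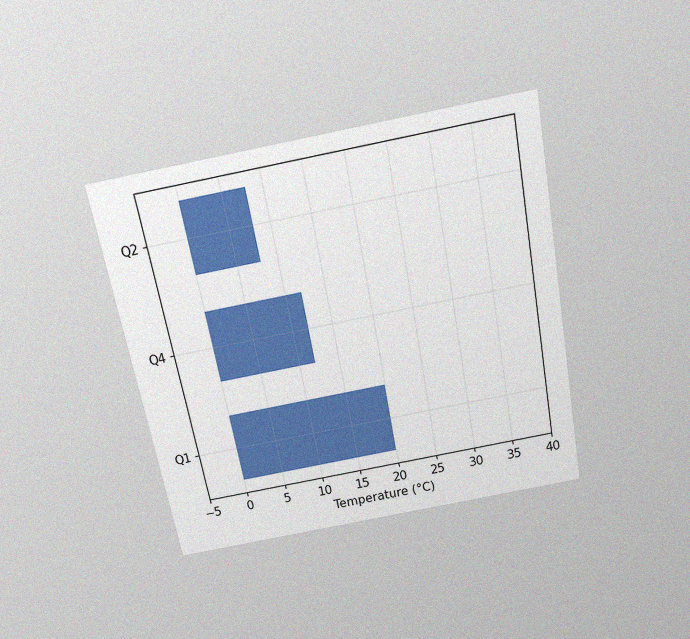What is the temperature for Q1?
20°C

The chart is tilted about 11° counter-clockwise and viewed slightly from above, with some photo noise. Reading along the chart's x-axis, the Q1 bar reaches 20°C.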